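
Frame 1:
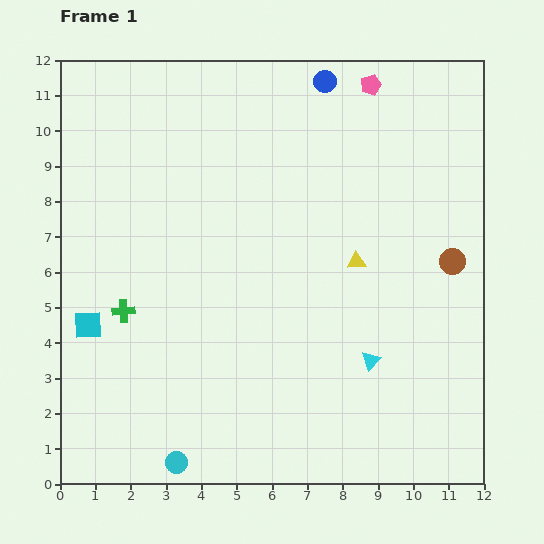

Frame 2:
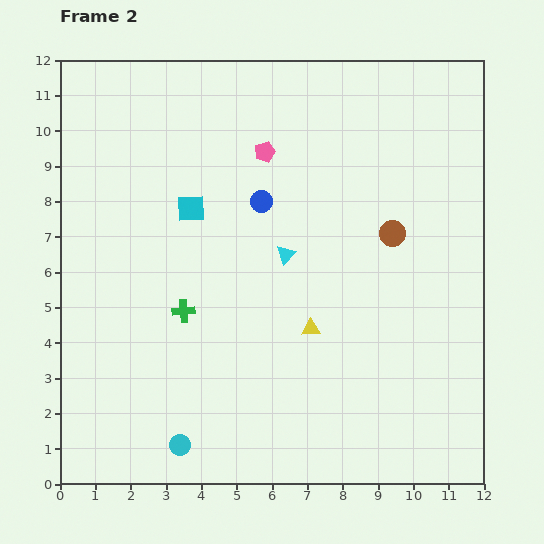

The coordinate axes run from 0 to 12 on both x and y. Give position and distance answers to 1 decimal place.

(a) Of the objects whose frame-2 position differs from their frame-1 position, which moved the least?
the cyan circle

(moved 0.5)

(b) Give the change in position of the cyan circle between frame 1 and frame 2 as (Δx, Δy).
(0.1, 0.5)

The cyan circle was at (3.3, 0.6) in frame 1 and (3.4, 1.1) in frame 2.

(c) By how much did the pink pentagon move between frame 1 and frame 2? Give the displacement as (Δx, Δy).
(-3.0, -1.9)

The pink pentagon was at (8.8, 11.3) in frame 1 and (5.8, 9.4) in frame 2.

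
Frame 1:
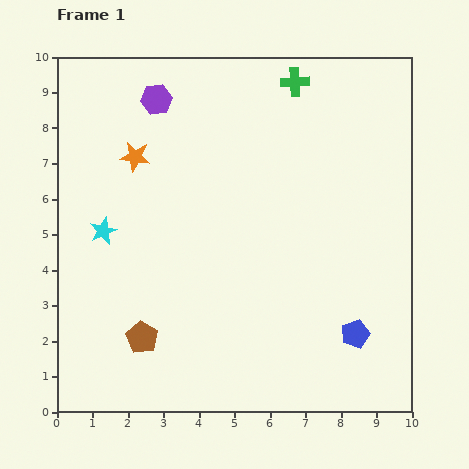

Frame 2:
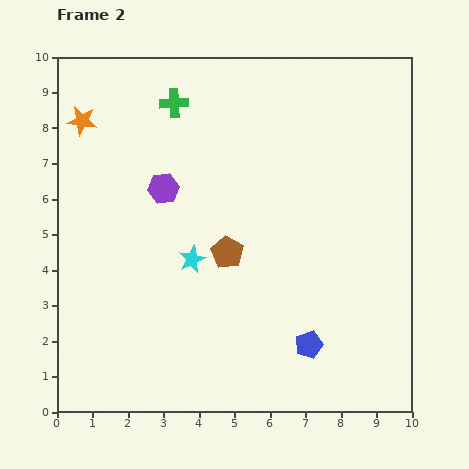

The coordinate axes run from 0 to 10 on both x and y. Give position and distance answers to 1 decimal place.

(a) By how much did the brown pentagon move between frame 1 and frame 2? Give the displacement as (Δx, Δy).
(2.4, 2.4)

The brown pentagon was at (2.4, 2.1) in frame 1 and (4.8, 4.5) in frame 2.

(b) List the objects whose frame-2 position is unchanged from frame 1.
none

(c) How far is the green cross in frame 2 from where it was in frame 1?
3.5

The green cross moved from (6.7, 9.3) to (3.3, 8.7), a distance of √(3.4² + 0.6²) ≈ 3.5.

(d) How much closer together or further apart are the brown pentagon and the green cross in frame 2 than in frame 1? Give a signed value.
-3.9

Distance in frame 1: 8.4. Distance in frame 2: 4.5.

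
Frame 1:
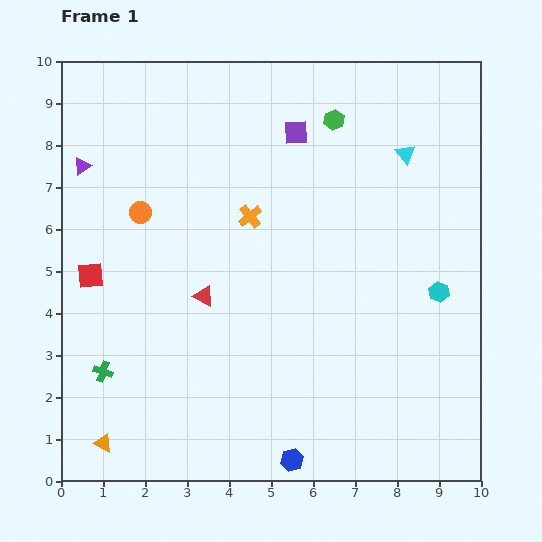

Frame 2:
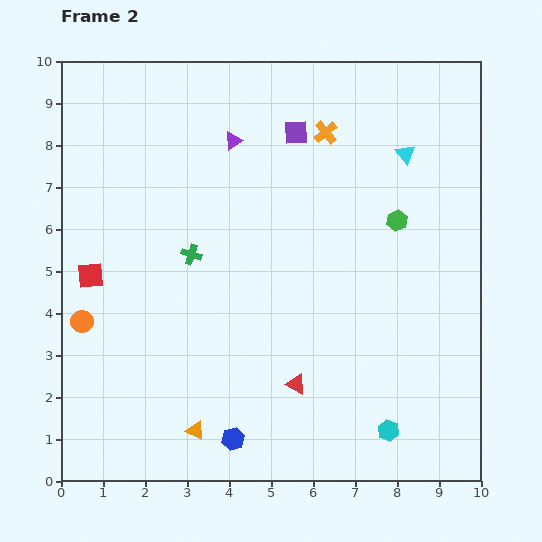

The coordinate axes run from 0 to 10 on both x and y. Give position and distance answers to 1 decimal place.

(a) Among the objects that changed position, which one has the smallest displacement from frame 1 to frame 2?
the blue hexagon

(moved 1.5)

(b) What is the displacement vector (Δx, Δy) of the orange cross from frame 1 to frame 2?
(1.8, 2.0)

The orange cross was at (4.5, 6.3) in frame 1 and (6.3, 8.3) in frame 2.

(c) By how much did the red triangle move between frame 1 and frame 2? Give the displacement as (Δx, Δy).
(2.2, -2.1)

The red triangle was at (3.4, 4.4) in frame 1 and (5.6, 2.3) in frame 2.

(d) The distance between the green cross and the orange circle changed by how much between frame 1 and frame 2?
-0.8

Distance in frame 1: 3.9. Distance in frame 2: 3.1.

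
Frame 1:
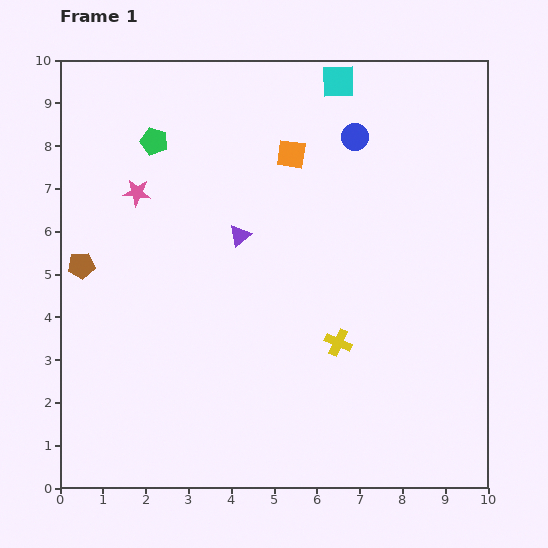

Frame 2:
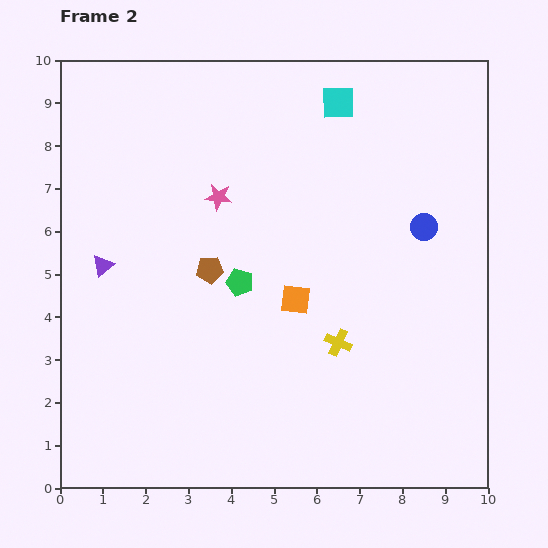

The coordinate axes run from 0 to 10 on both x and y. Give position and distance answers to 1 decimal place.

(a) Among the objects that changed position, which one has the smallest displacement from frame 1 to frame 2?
the cyan square

(moved 0.5)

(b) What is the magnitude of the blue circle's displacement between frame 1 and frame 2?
2.6

The blue circle moved from (6.9, 8.2) to (8.5, 6.1), a distance of √(1.6² + 2.1²) ≈ 2.6.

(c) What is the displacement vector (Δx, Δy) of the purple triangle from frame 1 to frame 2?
(-3.2, -0.7)

The purple triangle was at (4.2, 5.9) in frame 1 and (1.0, 5.2) in frame 2.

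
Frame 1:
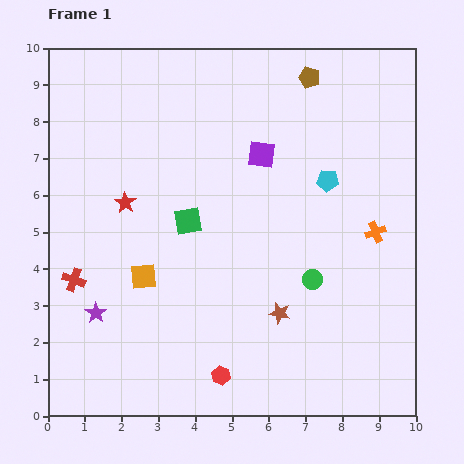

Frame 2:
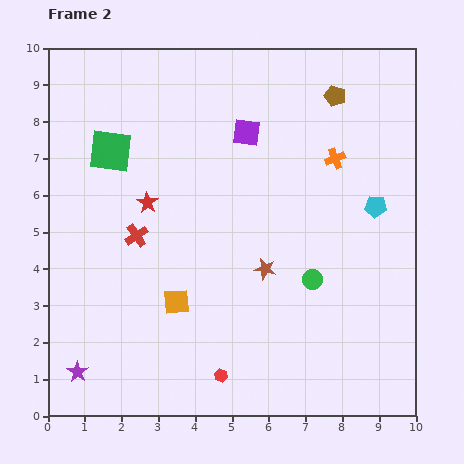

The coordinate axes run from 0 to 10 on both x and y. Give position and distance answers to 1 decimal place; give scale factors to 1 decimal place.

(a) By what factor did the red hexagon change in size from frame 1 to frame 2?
0.7×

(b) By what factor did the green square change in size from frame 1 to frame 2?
1.6×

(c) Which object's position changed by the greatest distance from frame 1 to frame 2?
the green square

(moved 2.8; next 2.3)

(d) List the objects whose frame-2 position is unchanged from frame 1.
the green circle, the red hexagon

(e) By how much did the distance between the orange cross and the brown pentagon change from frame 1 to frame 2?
-2.9

Distance in frame 1: 4.6. Distance in frame 2: 1.7.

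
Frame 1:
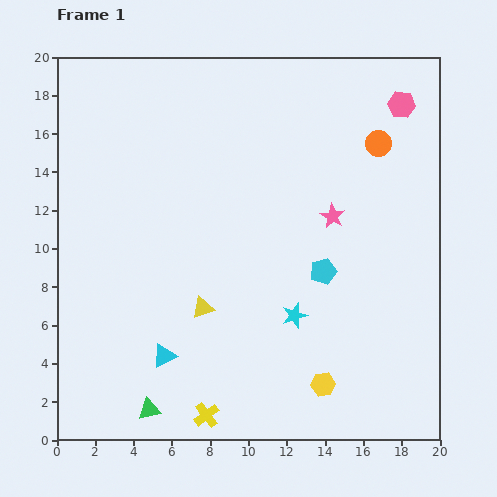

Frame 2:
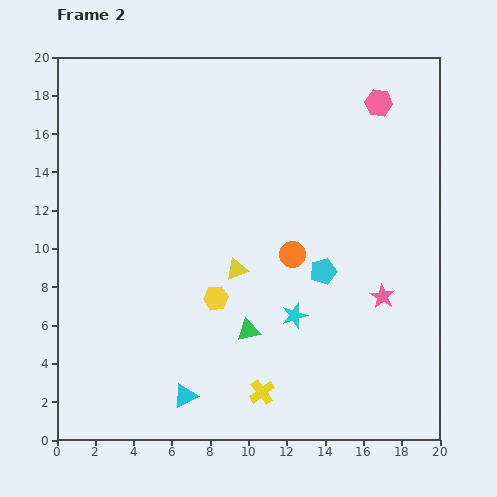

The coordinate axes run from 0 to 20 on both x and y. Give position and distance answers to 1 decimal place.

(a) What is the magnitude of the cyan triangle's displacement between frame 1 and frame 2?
2.4

The cyan triangle moved from (5.6, 4.4) to (6.7, 2.3), a distance of √(1.1² + 2.1²) ≈ 2.4.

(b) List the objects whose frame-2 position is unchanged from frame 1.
the cyan pentagon, the cyan star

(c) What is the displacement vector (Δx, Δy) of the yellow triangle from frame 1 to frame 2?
(1.8, 2.0)

The yellow triangle was at (7.6, 6.9) in frame 1 and (9.4, 8.9) in frame 2.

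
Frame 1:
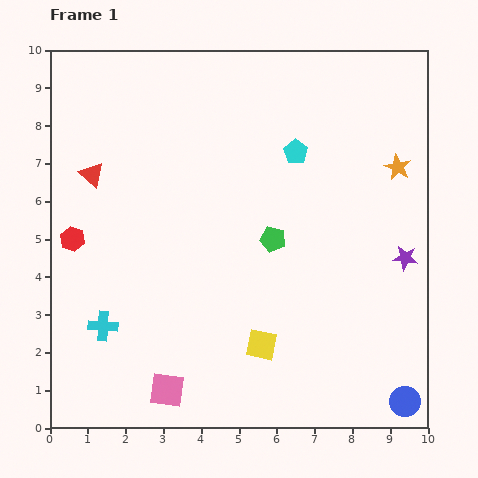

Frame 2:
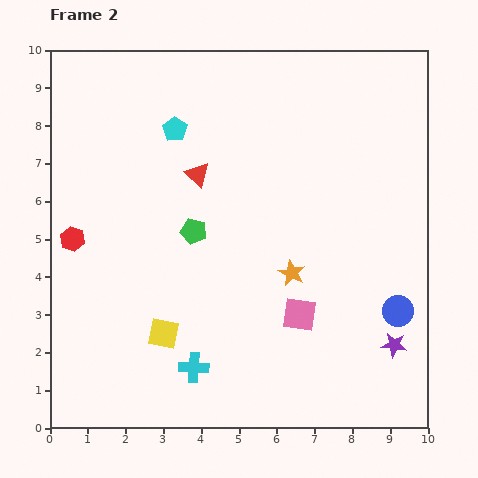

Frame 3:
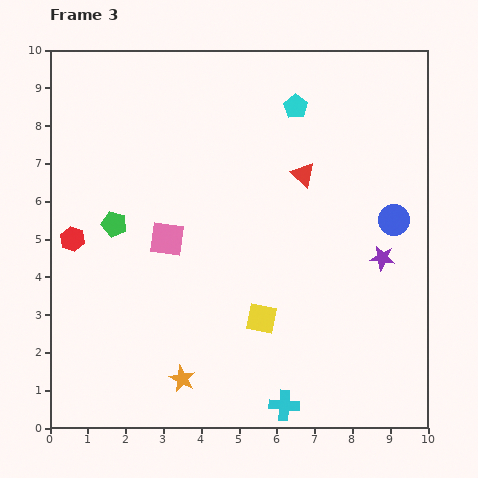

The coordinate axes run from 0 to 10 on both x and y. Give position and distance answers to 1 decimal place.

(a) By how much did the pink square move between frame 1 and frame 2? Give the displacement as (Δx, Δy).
(3.5, 2.0)

The pink square was at (3.1, 1.0) in frame 1 and (6.6, 3.0) in frame 2.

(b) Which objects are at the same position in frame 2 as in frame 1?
the red hexagon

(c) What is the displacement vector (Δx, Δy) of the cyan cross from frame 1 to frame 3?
(4.8, -2.1)

The cyan cross was at (1.4, 2.7) in frame 1 and (6.2, 0.6) in frame 3.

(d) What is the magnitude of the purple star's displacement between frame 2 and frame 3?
2.3

The purple star moved from (9.1, 2.2) to (8.8, 4.5), a distance of √(0.3² + 2.3²) ≈ 2.3.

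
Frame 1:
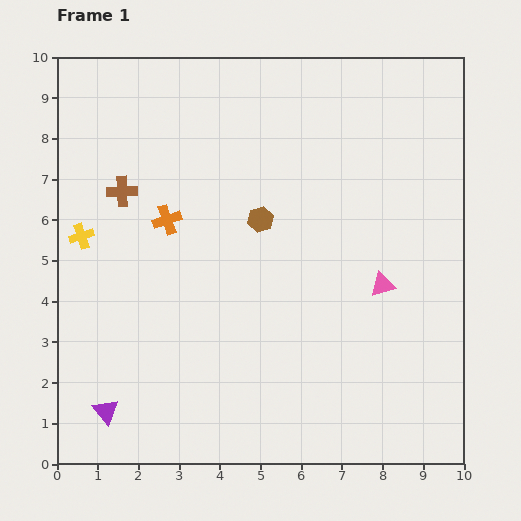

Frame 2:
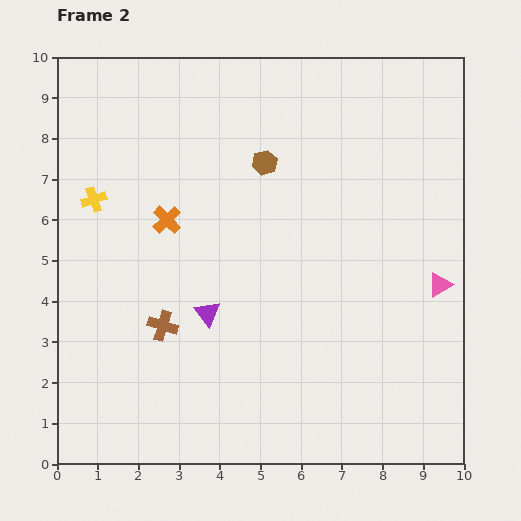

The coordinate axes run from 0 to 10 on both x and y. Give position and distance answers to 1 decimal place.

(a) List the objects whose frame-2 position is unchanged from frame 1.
the orange cross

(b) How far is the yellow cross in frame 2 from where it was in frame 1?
0.9

The yellow cross moved from (0.6, 5.6) to (0.9, 6.5), a distance of √(0.3² + 0.9²) ≈ 0.9.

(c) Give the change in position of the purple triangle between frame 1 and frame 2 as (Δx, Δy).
(2.5, 2.4)

The purple triangle was at (1.2, 1.3) in frame 1 and (3.7, 3.7) in frame 2.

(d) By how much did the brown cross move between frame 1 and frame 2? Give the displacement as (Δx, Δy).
(1.0, -3.3)

The brown cross was at (1.6, 6.7) in frame 1 and (2.6, 3.4) in frame 2.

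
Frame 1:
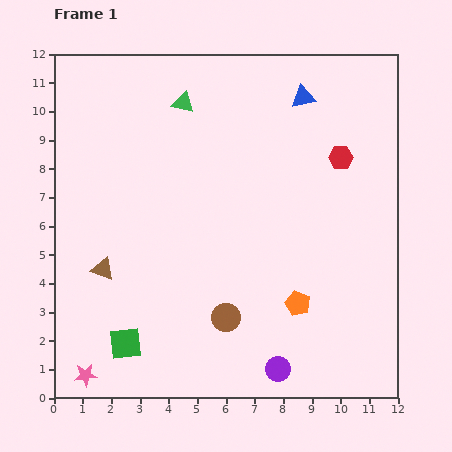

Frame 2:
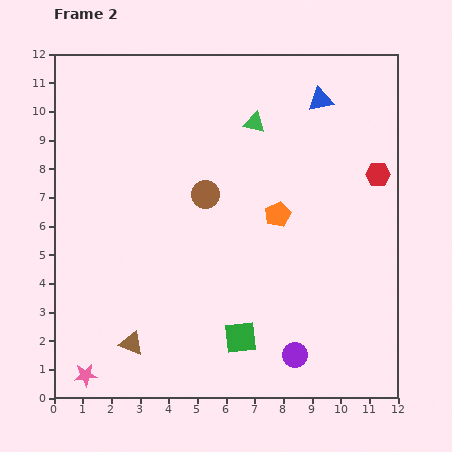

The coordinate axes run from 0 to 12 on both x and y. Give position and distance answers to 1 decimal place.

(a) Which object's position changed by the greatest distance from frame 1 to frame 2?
the brown circle

(moved 4.4; next 4.0)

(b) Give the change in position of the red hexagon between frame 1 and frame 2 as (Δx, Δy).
(1.3, -0.6)

The red hexagon was at (10.0, 8.4) in frame 1 and (11.3, 7.8) in frame 2.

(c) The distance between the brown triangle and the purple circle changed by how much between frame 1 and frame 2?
-1.3

Distance in frame 1: 7.0. Distance in frame 2: 5.7.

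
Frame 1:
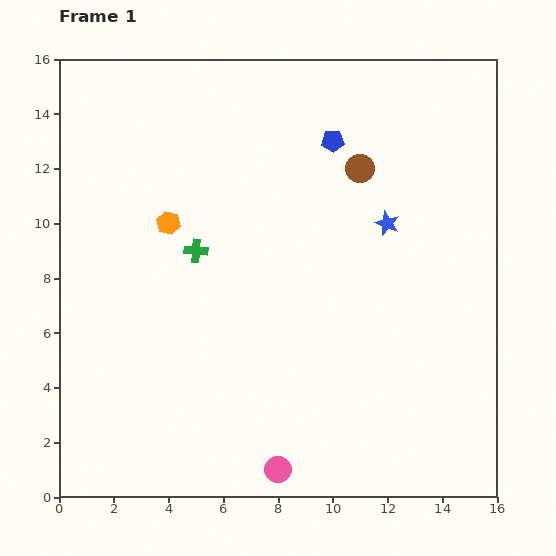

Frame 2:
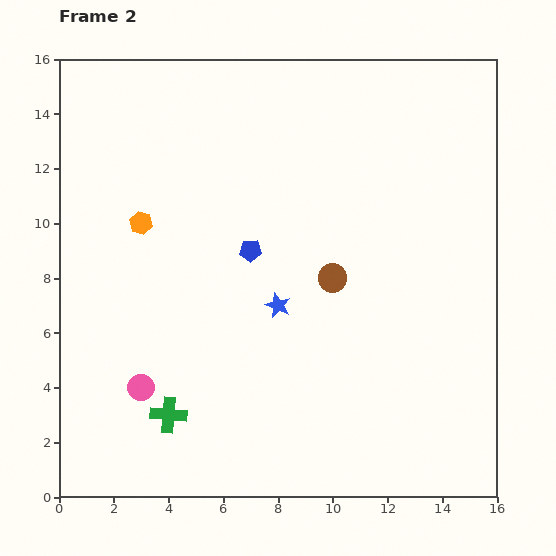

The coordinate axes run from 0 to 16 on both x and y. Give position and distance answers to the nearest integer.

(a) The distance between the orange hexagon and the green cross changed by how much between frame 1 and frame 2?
+6

Distance in frame 1: 1. Distance in frame 2: 7.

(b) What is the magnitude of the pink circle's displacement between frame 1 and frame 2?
6

The pink circle moved from (8, 1) to (3, 4), a distance of √(5² + 3²) ≈ 6.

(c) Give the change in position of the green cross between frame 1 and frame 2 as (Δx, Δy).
(-1, -6)

The green cross was at (5, 9) in frame 1 and (4, 3) in frame 2.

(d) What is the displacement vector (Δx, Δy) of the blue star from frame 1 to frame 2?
(-4, -3)

The blue star was at (12, 10) in frame 1 and (8, 7) in frame 2.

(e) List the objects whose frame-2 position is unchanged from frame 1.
none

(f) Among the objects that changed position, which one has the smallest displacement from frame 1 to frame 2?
the orange hexagon

(moved 1)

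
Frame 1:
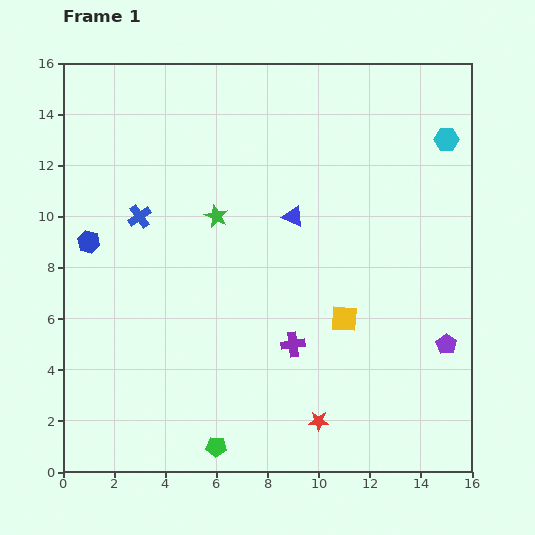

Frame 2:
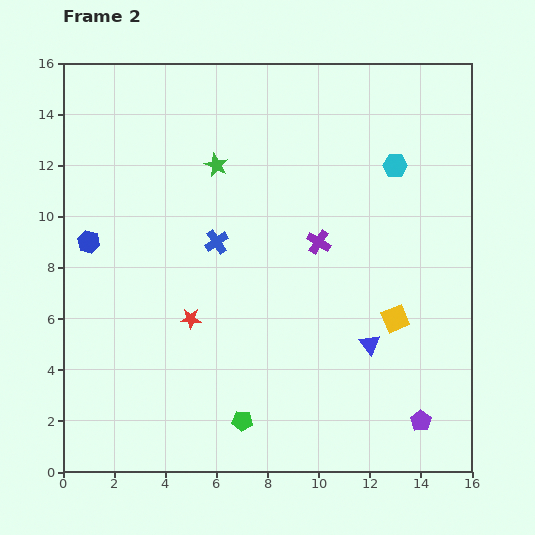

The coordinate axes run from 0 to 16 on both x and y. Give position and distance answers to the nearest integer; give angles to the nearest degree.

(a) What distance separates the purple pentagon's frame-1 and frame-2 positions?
3

The purple pentagon moved from (15, 5) to (14, 2), a distance of √(1² + 3²) ≈ 3.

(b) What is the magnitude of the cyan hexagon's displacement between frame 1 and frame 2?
2

The cyan hexagon moved from (15, 13) to (13, 12), a distance of √(2² + 1²) ≈ 2.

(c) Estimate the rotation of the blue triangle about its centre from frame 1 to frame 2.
28° clockwise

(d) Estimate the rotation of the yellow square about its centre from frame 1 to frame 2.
26° counter-clockwise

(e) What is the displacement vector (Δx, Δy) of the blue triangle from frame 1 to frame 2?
(3, -5)

The blue triangle was at (9, 10) in frame 1 and (12, 5) in frame 2.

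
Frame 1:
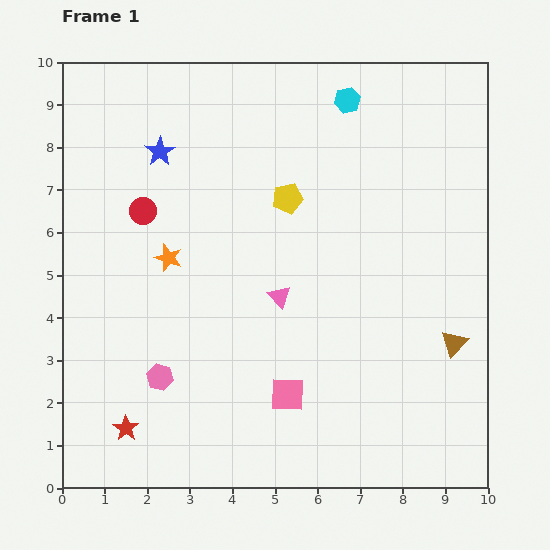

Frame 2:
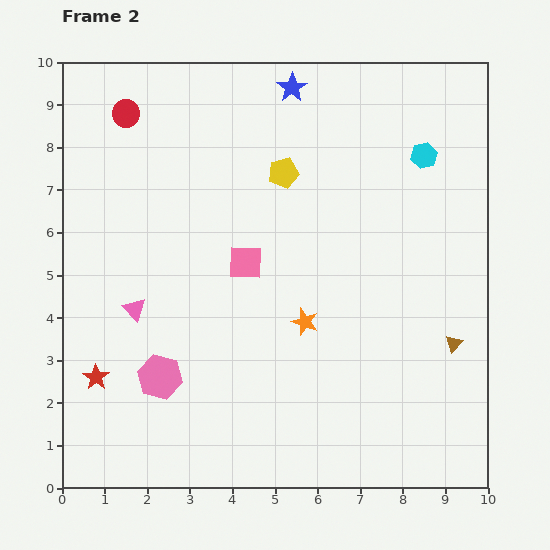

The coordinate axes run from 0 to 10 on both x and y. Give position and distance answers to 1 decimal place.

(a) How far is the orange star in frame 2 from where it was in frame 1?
3.5

The orange star moved from (2.5, 5.4) to (5.7, 3.9), a distance of √(3.2² + 1.5²) ≈ 3.5.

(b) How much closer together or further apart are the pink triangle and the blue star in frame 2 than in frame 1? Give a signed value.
+2.0

Distance in frame 1: 4.4. Distance in frame 2: 6.4.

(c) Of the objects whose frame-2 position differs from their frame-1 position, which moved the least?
the yellow pentagon

(moved 0.6)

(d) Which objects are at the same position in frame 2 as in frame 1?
the brown triangle, the pink hexagon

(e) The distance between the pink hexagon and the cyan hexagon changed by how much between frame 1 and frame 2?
+0.3

Distance in frame 1: 7.8. Distance in frame 2: 8.1.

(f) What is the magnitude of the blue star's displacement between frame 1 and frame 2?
3.4

The blue star moved from (2.3, 7.9) to (5.4, 9.4), a distance of √(3.1² + 1.5²) ≈ 3.4.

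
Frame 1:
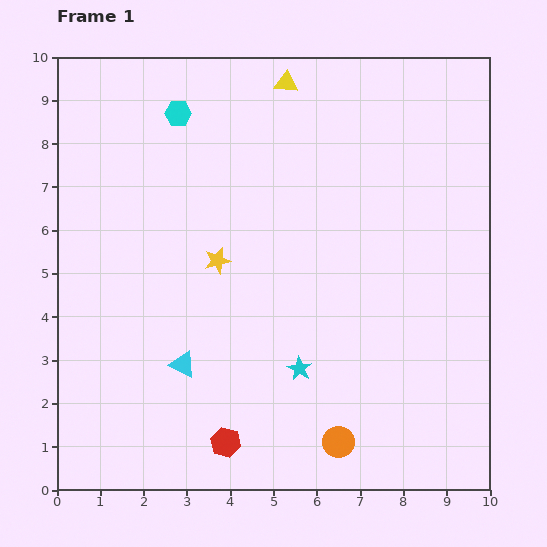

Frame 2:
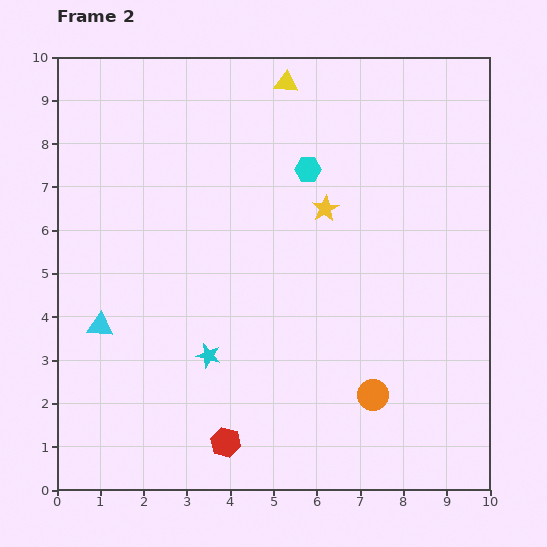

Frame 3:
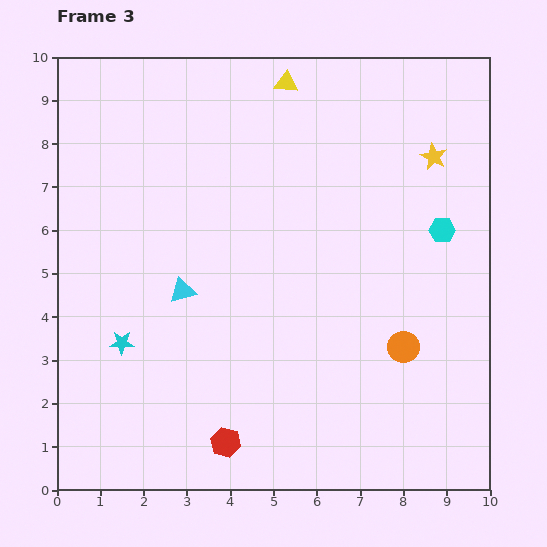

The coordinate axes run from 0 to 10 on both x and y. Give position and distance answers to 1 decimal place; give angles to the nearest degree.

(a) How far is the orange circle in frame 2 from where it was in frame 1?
1.4

The orange circle moved from (6.5, 1.1) to (7.3, 2.2), a distance of √(0.8² + 1.1²) ≈ 1.4.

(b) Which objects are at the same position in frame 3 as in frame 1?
the yellow triangle, the red hexagon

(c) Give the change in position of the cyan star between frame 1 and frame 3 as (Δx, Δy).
(-4.1, 0.6)

The cyan star was at (5.6, 2.8) in frame 1 and (1.5, 3.4) in frame 3.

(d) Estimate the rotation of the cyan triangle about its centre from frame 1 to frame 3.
42° counter-clockwise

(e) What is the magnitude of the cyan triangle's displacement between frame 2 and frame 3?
2.1

The cyan triangle moved from (1.0, 3.8) to (2.9, 4.6), a distance of √(1.9² + 0.8²) ≈ 2.1.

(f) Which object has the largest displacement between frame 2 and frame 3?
the cyan hexagon

(moved 3.4; next 2.8)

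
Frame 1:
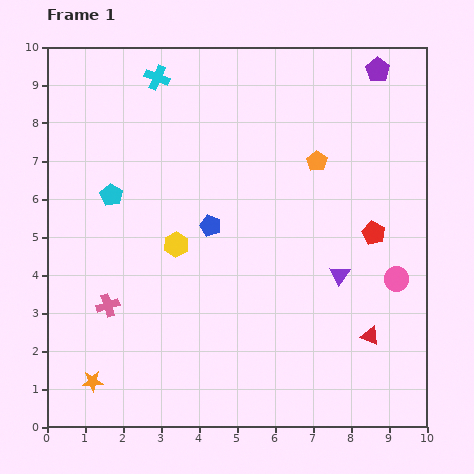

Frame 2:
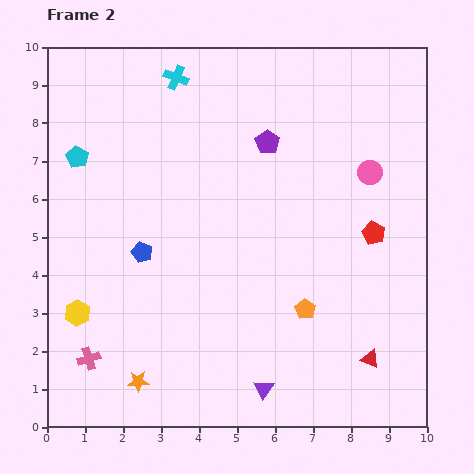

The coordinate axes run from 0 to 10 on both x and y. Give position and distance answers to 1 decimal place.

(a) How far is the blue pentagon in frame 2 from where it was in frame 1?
1.9

The blue pentagon moved from (4.3, 5.3) to (2.5, 4.6), a distance of √(1.8² + 0.7²) ≈ 1.9.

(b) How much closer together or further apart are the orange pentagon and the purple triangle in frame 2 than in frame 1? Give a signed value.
-0.7

Distance in frame 1: 3.1. Distance in frame 2: 2.4.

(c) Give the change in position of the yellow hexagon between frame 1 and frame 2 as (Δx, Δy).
(-2.6, -1.8)

The yellow hexagon was at (3.4, 4.8) in frame 1 and (0.8, 3.0) in frame 2.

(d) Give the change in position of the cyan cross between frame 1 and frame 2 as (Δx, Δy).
(0.5, 0.0)

The cyan cross was at (2.9, 9.2) in frame 1 and (3.4, 9.2) in frame 2.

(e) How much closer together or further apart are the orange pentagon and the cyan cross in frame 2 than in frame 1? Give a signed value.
+2.3

Distance in frame 1: 4.7. Distance in frame 2: 7.0.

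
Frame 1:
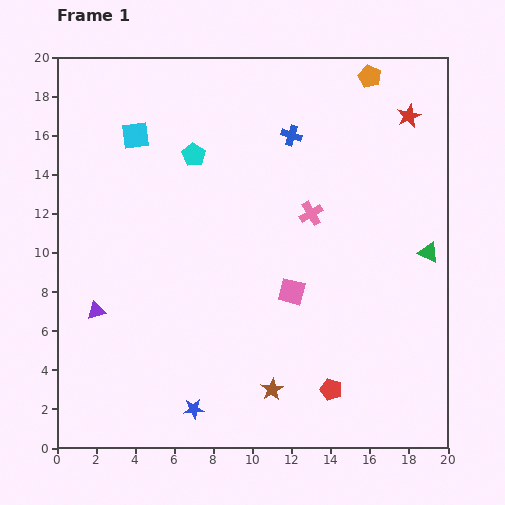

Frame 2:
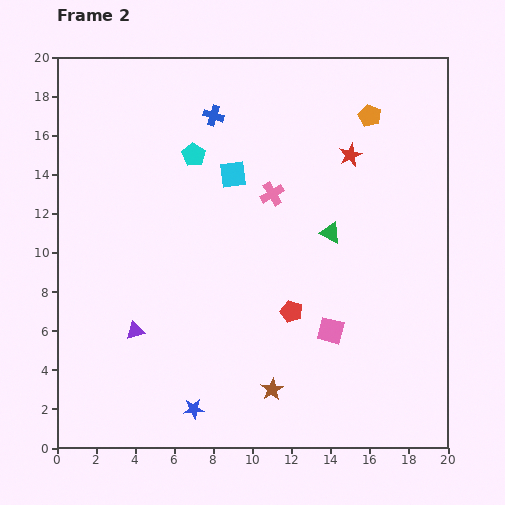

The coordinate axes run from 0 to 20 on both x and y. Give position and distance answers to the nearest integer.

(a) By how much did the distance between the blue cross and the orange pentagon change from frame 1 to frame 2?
+3

Distance in frame 1: 5. Distance in frame 2: 8.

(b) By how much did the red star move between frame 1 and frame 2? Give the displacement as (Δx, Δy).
(-3, -2)

The red star was at (18, 17) in frame 1 and (15, 15) in frame 2.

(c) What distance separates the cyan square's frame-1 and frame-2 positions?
5

The cyan square moved from (4, 16) to (9, 14), a distance of √(5² + 2²) ≈ 5.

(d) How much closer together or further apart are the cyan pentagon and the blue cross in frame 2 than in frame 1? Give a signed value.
-3

Distance in frame 1: 5. Distance in frame 2: 2.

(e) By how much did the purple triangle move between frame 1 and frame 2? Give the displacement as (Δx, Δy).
(2, -1)

The purple triangle was at (2, 7) in frame 1 and (4, 6) in frame 2.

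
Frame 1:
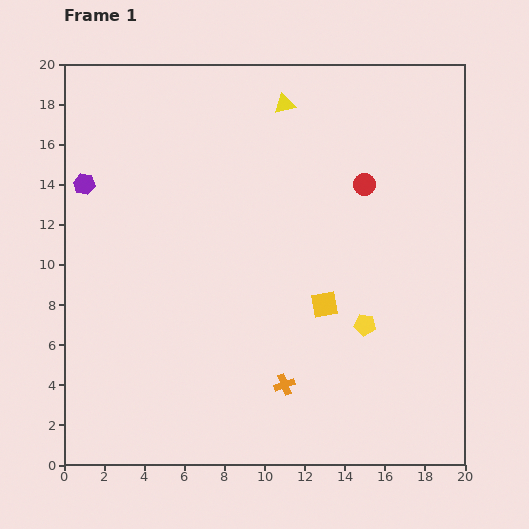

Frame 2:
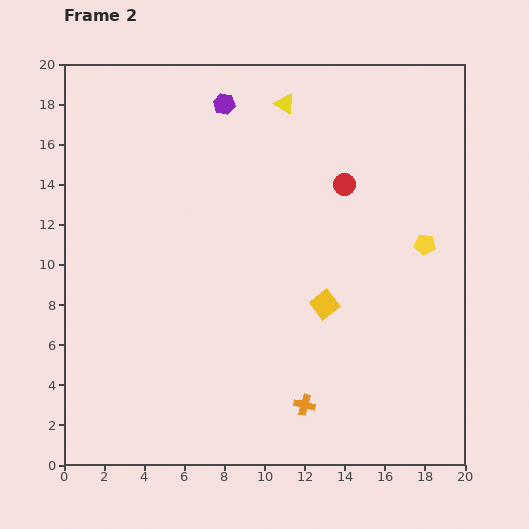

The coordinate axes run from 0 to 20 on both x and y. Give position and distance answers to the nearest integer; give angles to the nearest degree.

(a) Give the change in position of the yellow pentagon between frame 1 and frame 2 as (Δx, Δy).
(3, 4)

The yellow pentagon was at (15, 7) in frame 1 and (18, 11) in frame 2.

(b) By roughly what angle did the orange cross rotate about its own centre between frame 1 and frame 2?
34° clockwise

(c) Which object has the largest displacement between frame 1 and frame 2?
the purple hexagon

(moved 8; next 5)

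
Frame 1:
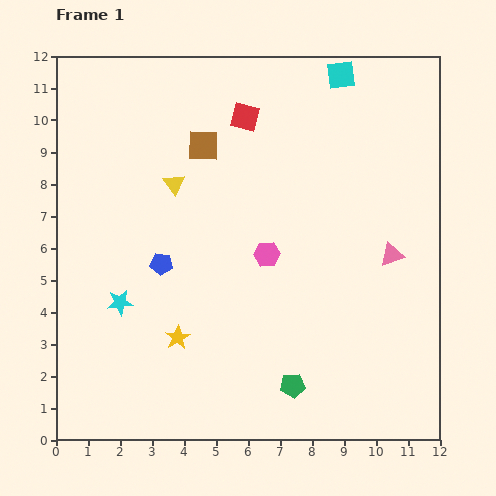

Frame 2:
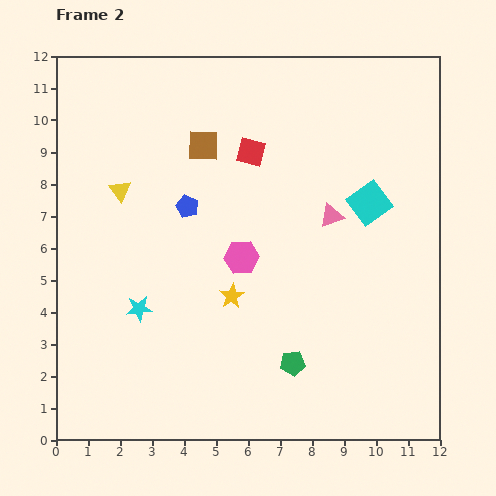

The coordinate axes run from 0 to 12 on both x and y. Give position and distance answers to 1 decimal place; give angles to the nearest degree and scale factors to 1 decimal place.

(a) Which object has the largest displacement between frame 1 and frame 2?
the cyan square

(moved 4.1; next 2.2)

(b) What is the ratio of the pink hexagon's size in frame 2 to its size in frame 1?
1.4×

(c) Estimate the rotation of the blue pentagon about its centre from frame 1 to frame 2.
18° clockwise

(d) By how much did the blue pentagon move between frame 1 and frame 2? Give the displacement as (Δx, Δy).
(0.8, 1.8)

The blue pentagon was at (3.3, 5.5) in frame 1 and (4.1, 7.3) in frame 2.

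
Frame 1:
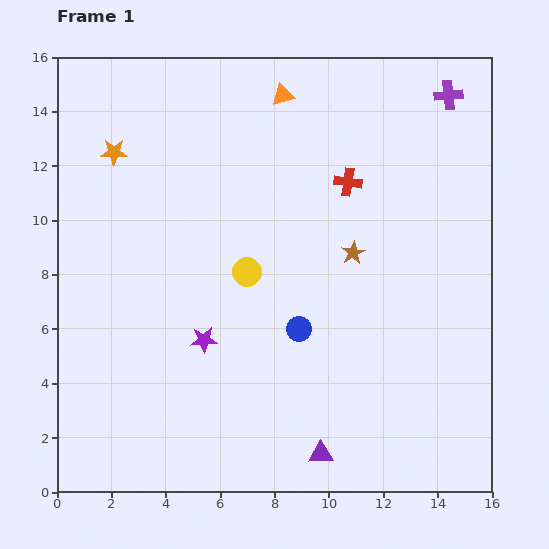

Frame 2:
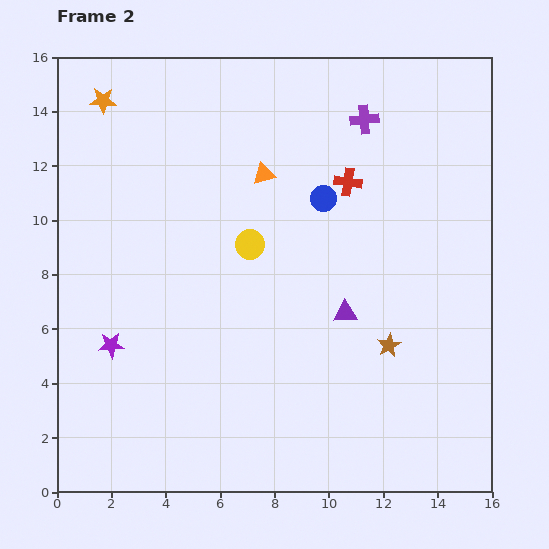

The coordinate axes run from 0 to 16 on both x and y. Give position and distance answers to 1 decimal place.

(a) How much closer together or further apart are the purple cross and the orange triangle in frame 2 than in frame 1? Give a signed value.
-1.9

Distance in frame 1: 6.1. Distance in frame 2: 4.2.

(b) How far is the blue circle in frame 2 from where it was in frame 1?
4.9

The blue circle moved from (8.9, 6.0) to (9.8, 10.8), a distance of √(0.9² + 4.8²) ≈ 4.9.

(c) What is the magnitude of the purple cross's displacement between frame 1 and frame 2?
3.2

The purple cross moved from (14.4, 14.6) to (11.3, 13.7), a distance of √(3.1² + 0.9²) ≈ 3.2.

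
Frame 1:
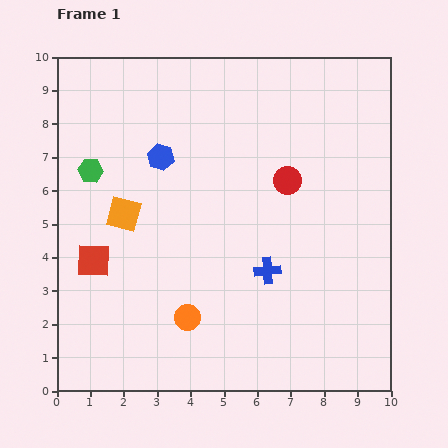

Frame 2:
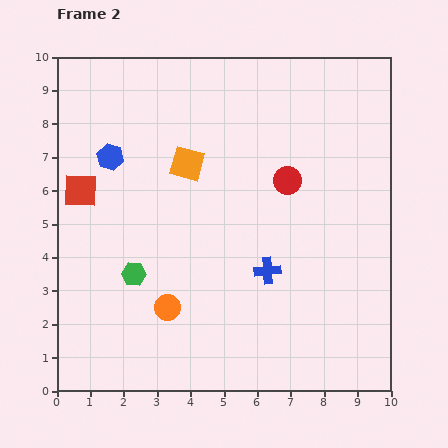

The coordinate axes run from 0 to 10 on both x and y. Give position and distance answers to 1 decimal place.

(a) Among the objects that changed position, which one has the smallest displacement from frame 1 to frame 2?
the orange circle

(moved 0.7)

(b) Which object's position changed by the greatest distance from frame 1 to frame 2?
the green hexagon

(moved 3.4; next 2.4)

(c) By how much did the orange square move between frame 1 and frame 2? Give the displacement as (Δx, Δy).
(1.9, 1.5)

The orange square was at (2.0, 5.3) in frame 1 and (3.9, 6.8) in frame 2.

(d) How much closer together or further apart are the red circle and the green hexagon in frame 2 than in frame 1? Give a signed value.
-0.5

Distance in frame 1: 5.9. Distance in frame 2: 5.4.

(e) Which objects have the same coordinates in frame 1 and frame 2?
the blue cross, the red circle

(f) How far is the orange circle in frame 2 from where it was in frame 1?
0.7

The orange circle moved from (3.9, 2.2) to (3.3, 2.5), a distance of √(0.6² + 0.3²) ≈ 0.7.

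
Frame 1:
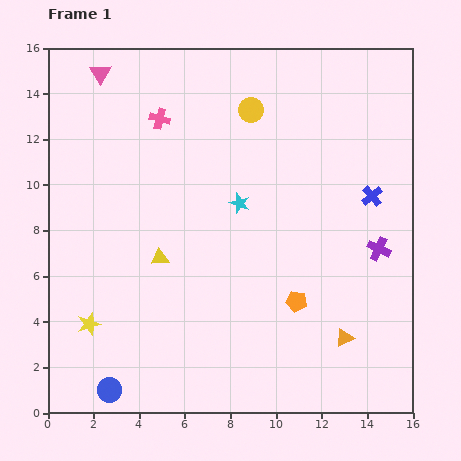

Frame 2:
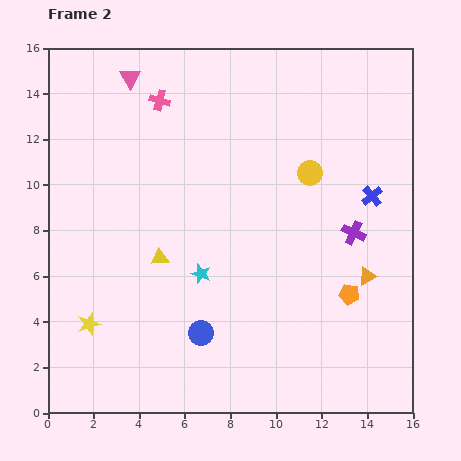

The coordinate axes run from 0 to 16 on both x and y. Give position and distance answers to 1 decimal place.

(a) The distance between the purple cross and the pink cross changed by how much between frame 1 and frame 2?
-0.9

Distance in frame 1: 11.2. Distance in frame 2: 10.3.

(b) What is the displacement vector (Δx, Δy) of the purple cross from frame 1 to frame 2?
(-1.1, 0.7)

The purple cross was at (14.5, 7.2) in frame 1 and (13.4, 7.9) in frame 2.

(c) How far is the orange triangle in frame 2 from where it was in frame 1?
2.9

The orange triangle moved from (13.0, 3.3) to (14.0, 6.0), a distance of √(1.0² + 2.7²) ≈ 2.9.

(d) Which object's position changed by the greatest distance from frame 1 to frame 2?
the blue circle

(moved 4.7; next 3.8)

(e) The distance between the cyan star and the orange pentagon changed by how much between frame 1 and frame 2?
+1.6

Distance in frame 1: 5.0. Distance in frame 2: 6.6.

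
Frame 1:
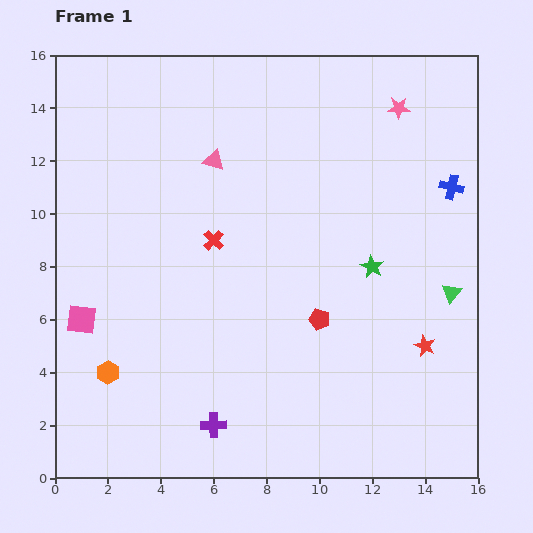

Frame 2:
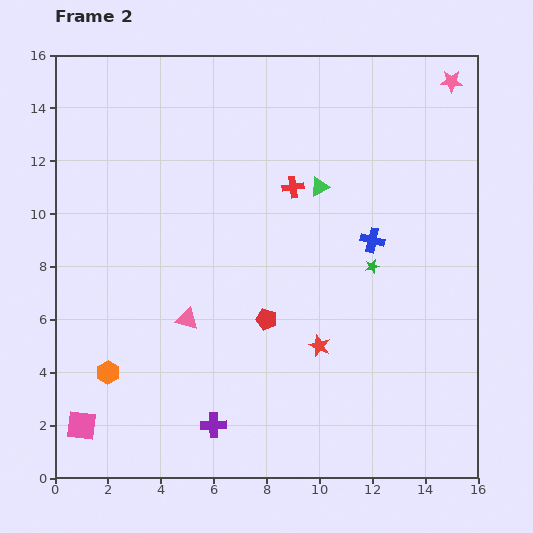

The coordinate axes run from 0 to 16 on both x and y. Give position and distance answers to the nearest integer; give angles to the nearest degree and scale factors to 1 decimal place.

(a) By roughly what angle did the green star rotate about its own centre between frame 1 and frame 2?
28° clockwise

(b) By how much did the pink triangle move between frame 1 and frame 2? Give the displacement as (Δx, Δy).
(-1, -6)

The pink triangle was at (6, 12) in frame 1 and (5, 6) in frame 2.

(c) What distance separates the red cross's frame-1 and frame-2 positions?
4

The red cross moved from (6, 9) to (9, 11), a distance of √(3² + 2²) ≈ 4.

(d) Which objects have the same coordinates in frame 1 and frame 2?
the green star, the orange hexagon, the purple cross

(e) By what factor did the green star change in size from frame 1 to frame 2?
0.6×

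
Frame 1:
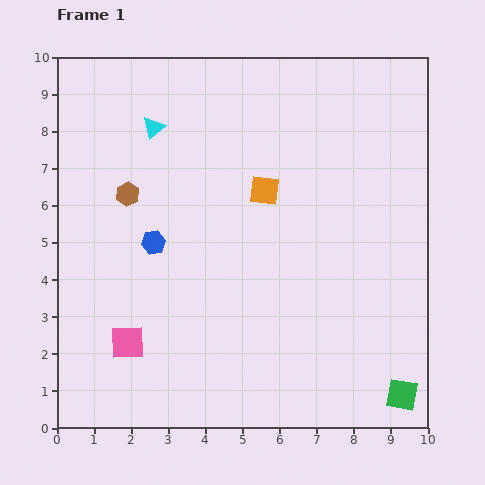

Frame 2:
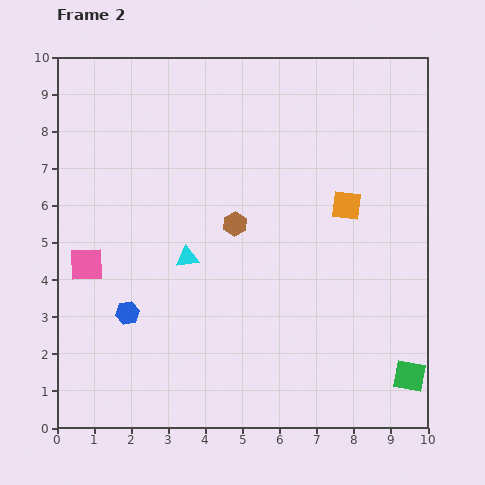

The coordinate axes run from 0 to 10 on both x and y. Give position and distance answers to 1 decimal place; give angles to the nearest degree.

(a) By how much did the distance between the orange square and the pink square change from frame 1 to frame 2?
+1.7

Distance in frame 1: 5.5. Distance in frame 2: 7.2.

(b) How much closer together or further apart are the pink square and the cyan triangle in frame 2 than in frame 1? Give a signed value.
-3.1

Distance in frame 1: 5.8. Distance in frame 2: 2.7.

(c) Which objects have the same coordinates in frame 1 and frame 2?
none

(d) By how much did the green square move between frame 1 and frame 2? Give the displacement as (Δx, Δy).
(0.2, 0.5)

The green square was at (9.3, 0.9) in frame 1 and (9.5, 1.4) in frame 2.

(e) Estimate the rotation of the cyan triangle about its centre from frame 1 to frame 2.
33° clockwise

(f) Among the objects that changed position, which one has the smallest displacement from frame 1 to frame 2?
the green square

(moved 0.5)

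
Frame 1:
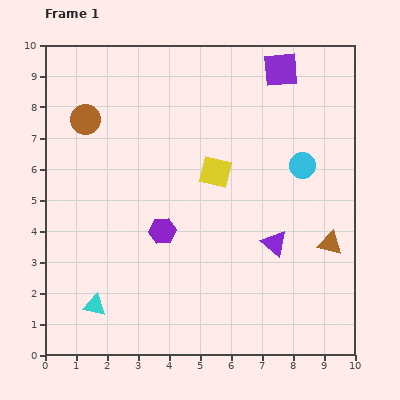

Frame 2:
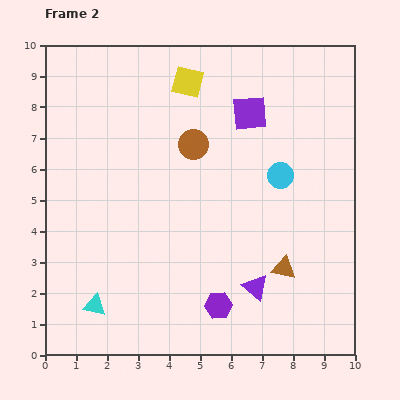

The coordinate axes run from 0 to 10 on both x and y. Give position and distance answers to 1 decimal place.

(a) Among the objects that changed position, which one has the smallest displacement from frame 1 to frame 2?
the cyan circle

(moved 0.8)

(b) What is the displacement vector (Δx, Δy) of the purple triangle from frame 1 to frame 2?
(-0.6, -1.4)

The purple triangle was at (7.4, 3.6) in frame 1 and (6.8, 2.2) in frame 2.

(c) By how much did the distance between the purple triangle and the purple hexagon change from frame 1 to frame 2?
-2.3

Distance in frame 1: 3.6. Distance in frame 2: 1.3.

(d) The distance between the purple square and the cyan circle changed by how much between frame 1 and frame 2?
-1.0

Distance in frame 1: 3.2. Distance in frame 2: 2.2.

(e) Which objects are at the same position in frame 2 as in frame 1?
the cyan triangle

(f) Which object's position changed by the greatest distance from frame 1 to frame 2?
the brown circle

(moved 3.6; next 3.0)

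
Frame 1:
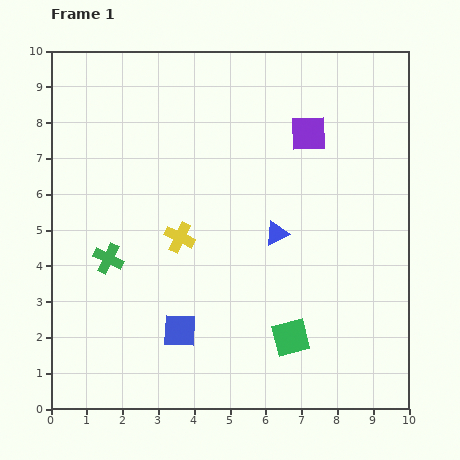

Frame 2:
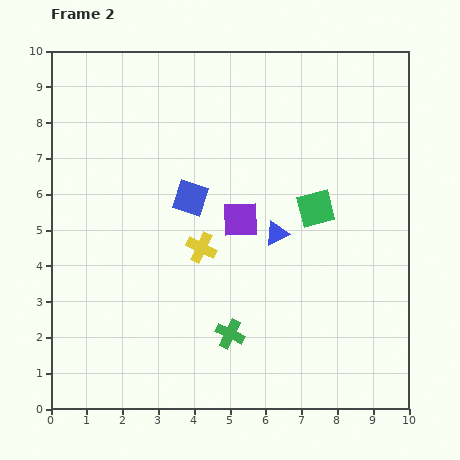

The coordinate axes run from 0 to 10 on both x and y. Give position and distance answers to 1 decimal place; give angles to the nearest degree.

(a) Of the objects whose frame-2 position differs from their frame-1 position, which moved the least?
the yellow cross

(moved 0.7)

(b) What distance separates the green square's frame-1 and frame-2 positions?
3.7

The green square moved from (6.7, 2.0) to (7.4, 5.6), a distance of √(0.7² + 3.6²) ≈ 3.7.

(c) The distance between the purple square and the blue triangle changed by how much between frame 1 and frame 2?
-1.8

Distance in frame 1: 2.9. Distance in frame 2: 1.1.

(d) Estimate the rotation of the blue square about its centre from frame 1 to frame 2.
16° clockwise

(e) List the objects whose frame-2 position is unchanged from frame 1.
the blue triangle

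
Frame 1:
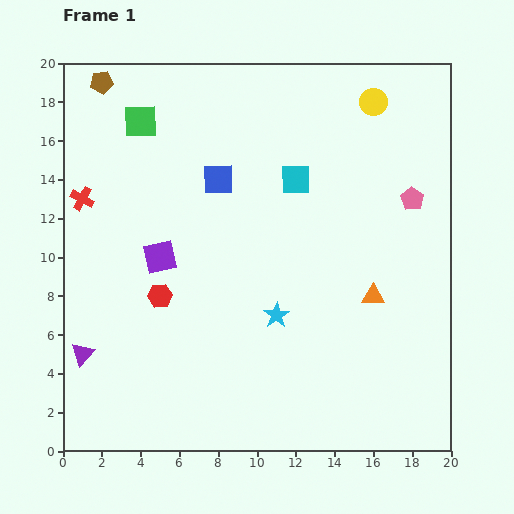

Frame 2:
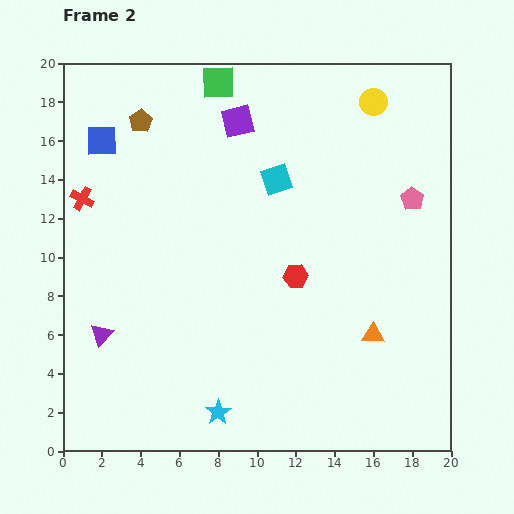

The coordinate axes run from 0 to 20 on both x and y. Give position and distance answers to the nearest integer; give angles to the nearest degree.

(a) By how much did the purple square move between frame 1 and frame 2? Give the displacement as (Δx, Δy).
(4, 7)

The purple square was at (5, 10) in frame 1 and (9, 17) in frame 2.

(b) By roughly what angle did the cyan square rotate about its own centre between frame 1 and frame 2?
19° counter-clockwise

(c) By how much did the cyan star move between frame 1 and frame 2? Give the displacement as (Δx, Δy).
(-3, -5)

The cyan star was at (11, 7) in frame 1 and (8, 2) in frame 2.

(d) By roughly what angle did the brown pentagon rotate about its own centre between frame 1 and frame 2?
25° counter-clockwise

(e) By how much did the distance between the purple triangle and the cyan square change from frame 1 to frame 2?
-2

Distance in frame 1: 14. Distance in frame 2: 12.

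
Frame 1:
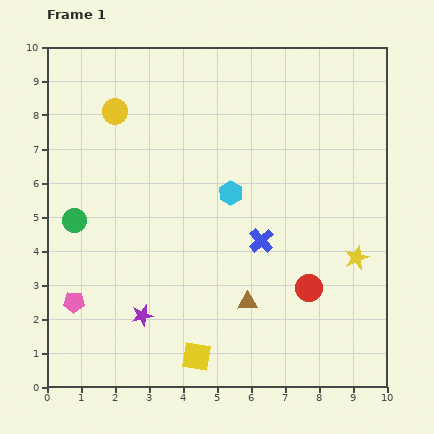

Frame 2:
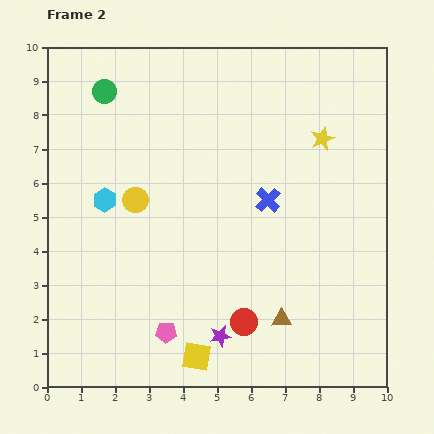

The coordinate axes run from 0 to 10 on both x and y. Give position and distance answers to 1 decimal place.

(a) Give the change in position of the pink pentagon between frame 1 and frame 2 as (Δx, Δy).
(2.7, -0.9)

The pink pentagon was at (0.8, 2.5) in frame 1 and (3.5, 1.6) in frame 2.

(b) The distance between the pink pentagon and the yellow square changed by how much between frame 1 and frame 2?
-2.8

Distance in frame 1: 3.9. Distance in frame 2: 1.1.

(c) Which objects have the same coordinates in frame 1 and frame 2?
the yellow square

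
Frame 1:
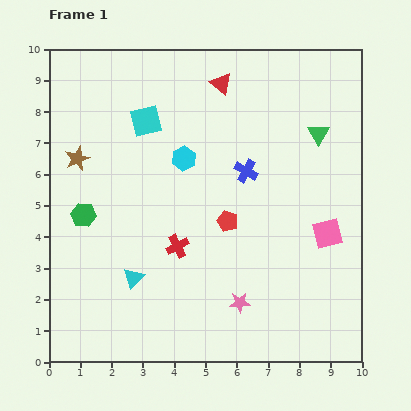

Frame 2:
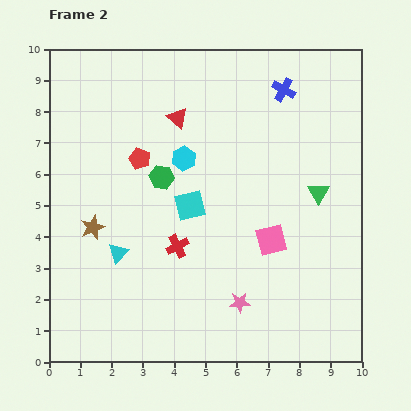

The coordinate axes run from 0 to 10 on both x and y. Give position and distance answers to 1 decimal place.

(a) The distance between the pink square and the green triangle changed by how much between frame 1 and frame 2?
-1.1

Distance in frame 1: 3.2. Distance in frame 2: 2.1.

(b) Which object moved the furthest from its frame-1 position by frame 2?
the red pentagon

(moved 3.4; next 3.0)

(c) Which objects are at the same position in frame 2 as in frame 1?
the red cross, the pink star, the cyan hexagon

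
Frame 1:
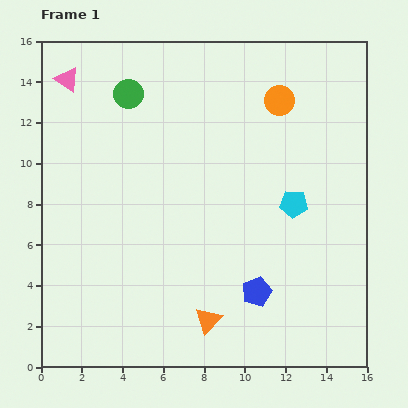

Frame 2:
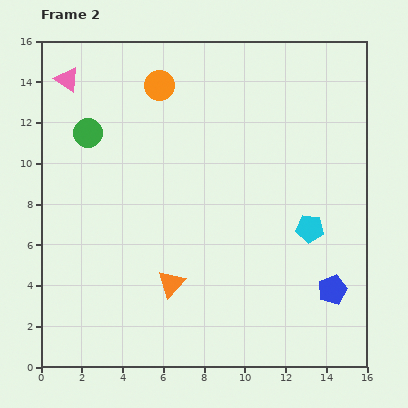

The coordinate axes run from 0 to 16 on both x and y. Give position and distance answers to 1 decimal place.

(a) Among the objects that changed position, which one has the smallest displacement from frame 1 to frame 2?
the cyan pentagon

(moved 1.4)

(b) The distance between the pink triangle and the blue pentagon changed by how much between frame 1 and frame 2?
+2.6

Distance in frame 1: 14.0. Distance in frame 2: 16.6.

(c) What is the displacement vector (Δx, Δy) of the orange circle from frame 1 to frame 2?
(-5.9, 0.7)

The orange circle was at (11.7, 13.1) in frame 1 and (5.8, 13.8) in frame 2.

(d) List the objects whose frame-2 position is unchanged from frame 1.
the pink triangle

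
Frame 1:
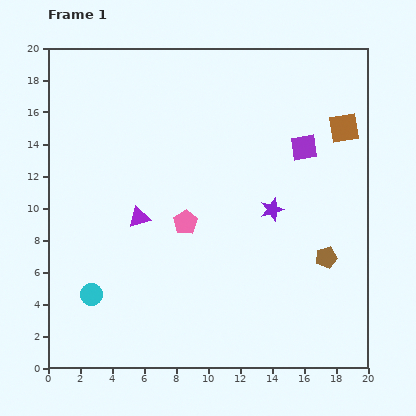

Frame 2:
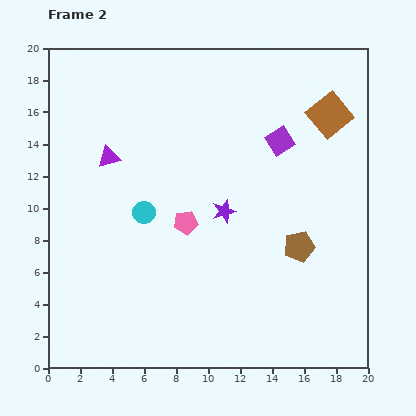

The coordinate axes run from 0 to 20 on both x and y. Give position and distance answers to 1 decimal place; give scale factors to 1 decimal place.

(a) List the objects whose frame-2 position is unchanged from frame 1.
the pink pentagon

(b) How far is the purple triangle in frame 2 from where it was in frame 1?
4.2

The purple triangle moved from (5.7, 9.4) to (3.8, 13.2), a distance of √(1.9² + 3.8²) ≈ 4.2.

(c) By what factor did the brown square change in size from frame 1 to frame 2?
1.4×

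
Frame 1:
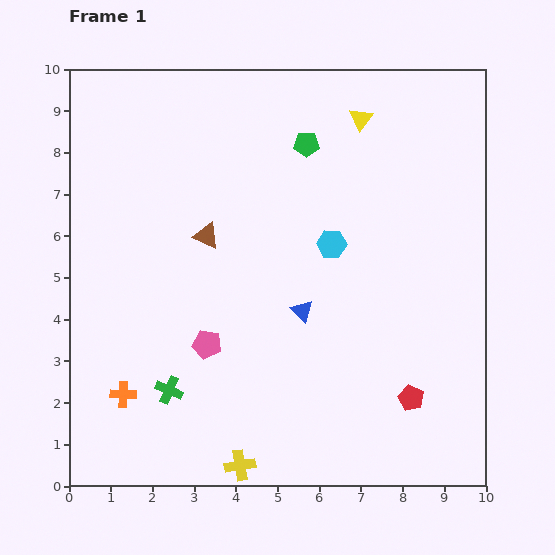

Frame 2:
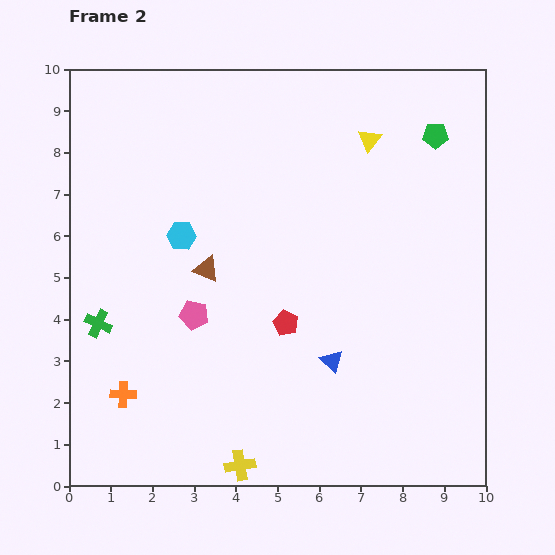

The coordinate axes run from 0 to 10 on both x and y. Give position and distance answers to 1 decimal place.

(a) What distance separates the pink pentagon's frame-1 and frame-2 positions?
0.8

The pink pentagon moved from (3.3, 3.4) to (3.0, 4.1), a distance of √(0.3² + 0.7²) ≈ 0.8.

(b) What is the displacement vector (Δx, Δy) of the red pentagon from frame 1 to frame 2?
(-3.0, 1.8)

The red pentagon was at (8.2, 2.1) in frame 1 and (5.2, 3.9) in frame 2.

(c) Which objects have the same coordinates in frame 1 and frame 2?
the yellow cross, the orange cross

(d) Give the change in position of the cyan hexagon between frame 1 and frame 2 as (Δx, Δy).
(-3.6, 0.2)

The cyan hexagon was at (6.3, 5.8) in frame 1 and (2.7, 6.0) in frame 2.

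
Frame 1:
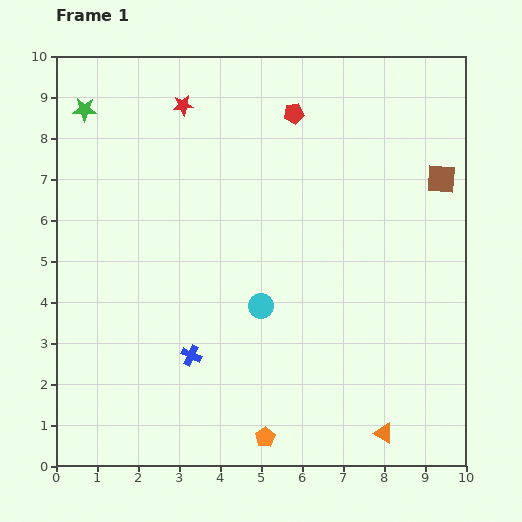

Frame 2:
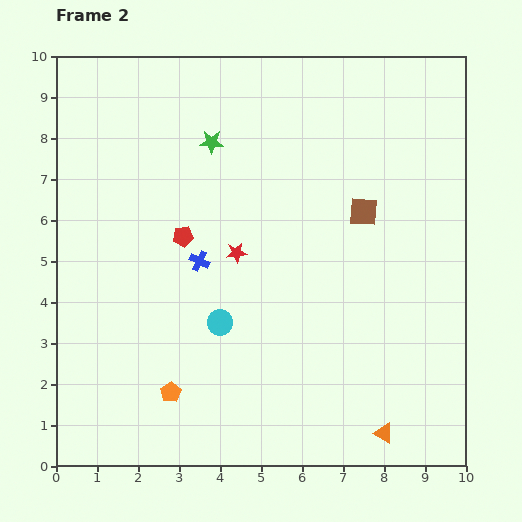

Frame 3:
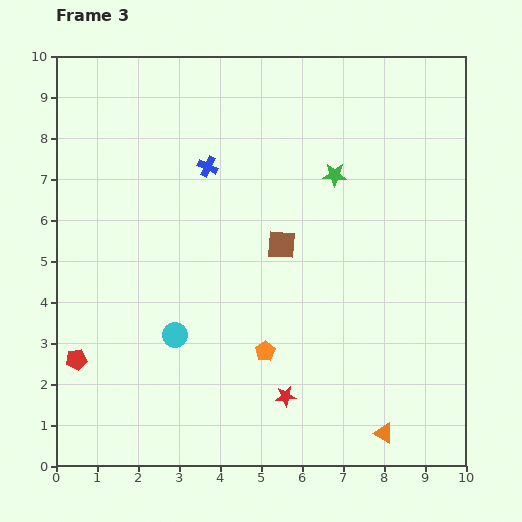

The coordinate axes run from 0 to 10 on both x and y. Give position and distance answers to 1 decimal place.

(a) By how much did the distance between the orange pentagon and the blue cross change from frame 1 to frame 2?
+0.6

Distance in frame 1: 2.7. Distance in frame 2: 3.3.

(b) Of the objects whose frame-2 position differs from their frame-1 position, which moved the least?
the cyan circle

(moved 1.1)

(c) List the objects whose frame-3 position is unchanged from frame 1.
the orange triangle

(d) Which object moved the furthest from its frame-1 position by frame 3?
the red pentagon

(moved 8.0; next 7.5)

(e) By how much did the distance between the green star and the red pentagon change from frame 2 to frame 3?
+5.3

Distance in frame 2: 2.4. Distance in frame 3: 7.7.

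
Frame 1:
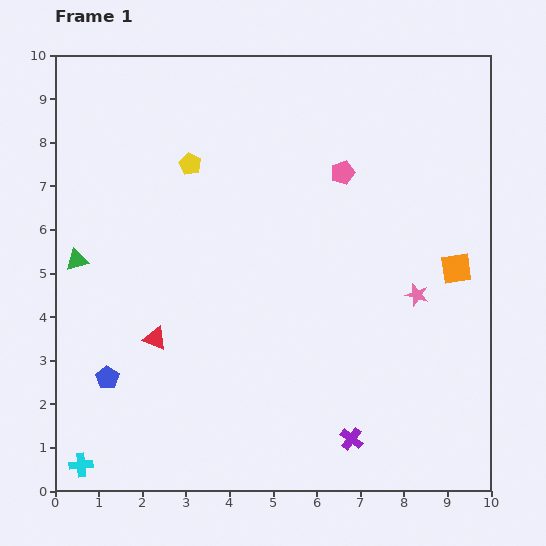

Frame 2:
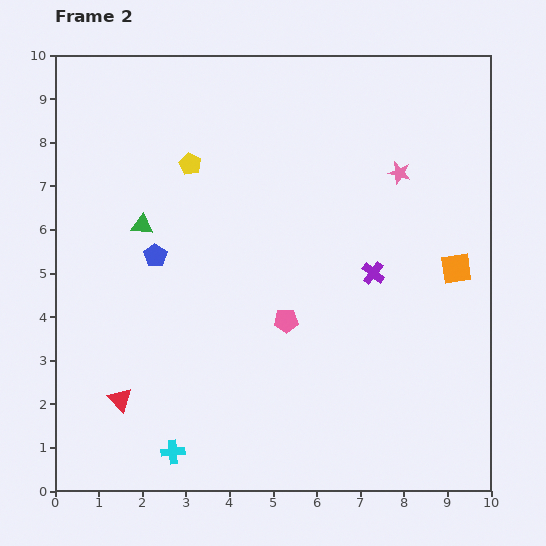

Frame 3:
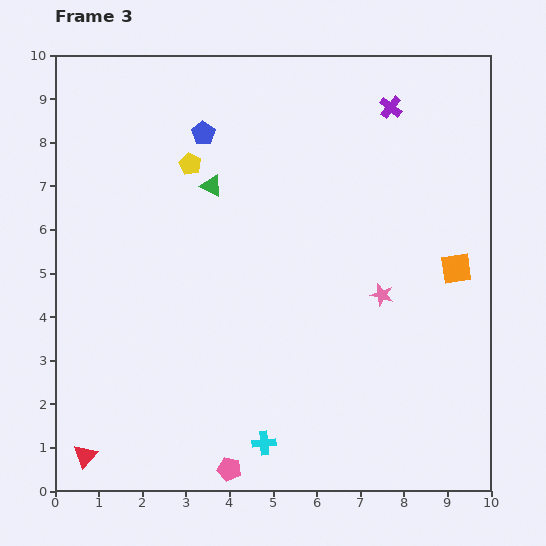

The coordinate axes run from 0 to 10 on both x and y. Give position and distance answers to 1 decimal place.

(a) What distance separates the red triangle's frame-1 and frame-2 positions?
1.6

The red triangle moved from (2.3, 3.5) to (1.5, 2.1), a distance of √(0.8² + 1.4²) ≈ 1.6.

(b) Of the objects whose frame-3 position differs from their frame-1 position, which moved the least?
the pink star

(moved 0.8)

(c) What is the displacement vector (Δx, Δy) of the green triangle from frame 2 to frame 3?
(1.6, 0.9)

The green triangle was at (2.0, 6.1) in frame 2 and (3.6, 7.0) in frame 3.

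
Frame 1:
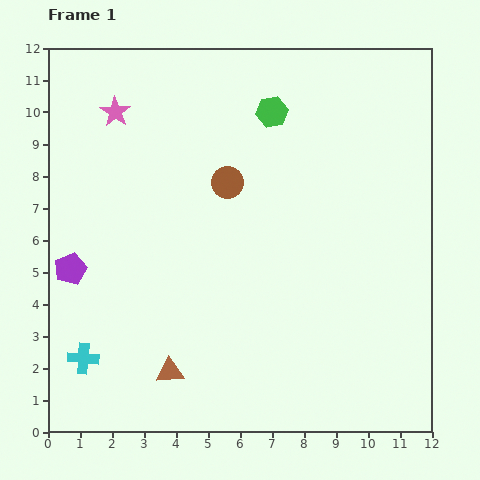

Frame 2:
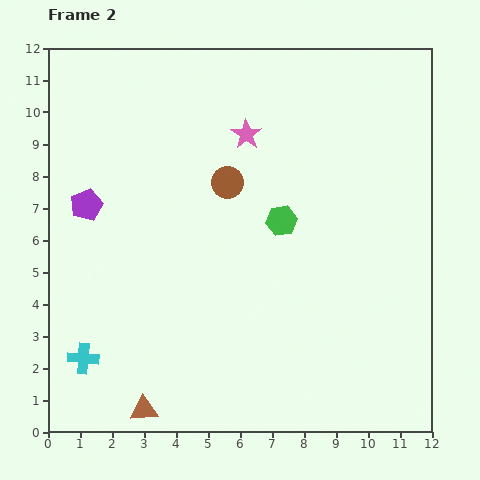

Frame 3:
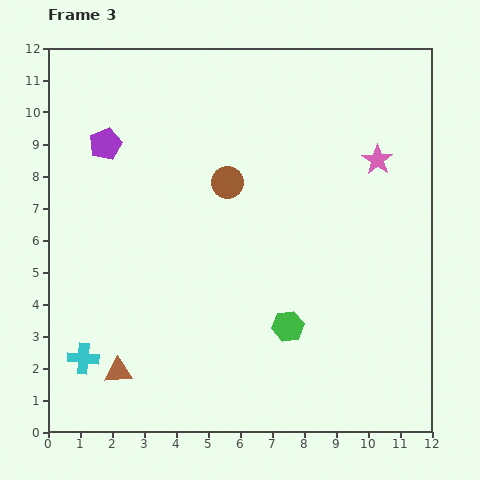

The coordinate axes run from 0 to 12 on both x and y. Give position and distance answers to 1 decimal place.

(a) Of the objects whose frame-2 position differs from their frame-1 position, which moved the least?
the brown triangle

(moved 1.4)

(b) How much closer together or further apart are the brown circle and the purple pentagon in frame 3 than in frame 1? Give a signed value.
-1.6

Distance in frame 1: 5.6. Distance in frame 3: 4.0.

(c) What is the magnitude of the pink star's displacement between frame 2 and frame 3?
4.2

The pink star moved from (6.2, 9.3) to (10.3, 8.5), a distance of √(4.1² + 0.8²) ≈ 4.2.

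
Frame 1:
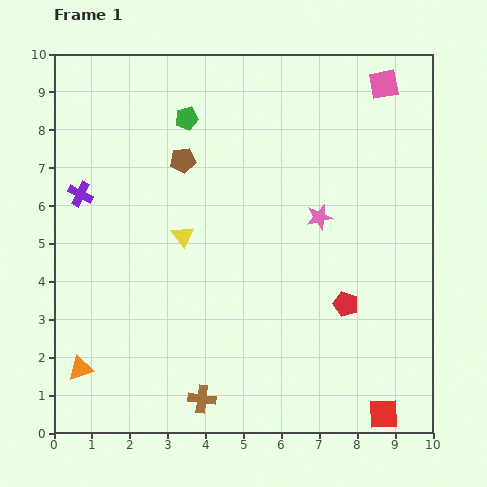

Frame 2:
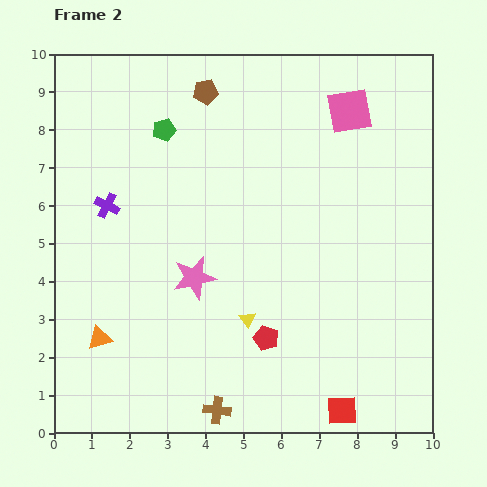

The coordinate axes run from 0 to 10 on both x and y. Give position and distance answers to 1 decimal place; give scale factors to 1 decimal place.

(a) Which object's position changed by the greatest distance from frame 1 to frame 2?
the pink star

(moved 3.7; next 2.8)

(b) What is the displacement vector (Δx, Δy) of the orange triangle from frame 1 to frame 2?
(0.5, 0.8)

The orange triangle was at (0.7, 1.7) in frame 1 and (1.2, 2.5) in frame 2.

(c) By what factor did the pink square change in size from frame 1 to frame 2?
1.5×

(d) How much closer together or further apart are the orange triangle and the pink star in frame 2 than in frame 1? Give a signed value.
-4.5

Distance in frame 1: 7.5. Distance in frame 2: 3.0.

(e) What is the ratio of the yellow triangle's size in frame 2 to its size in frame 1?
0.7×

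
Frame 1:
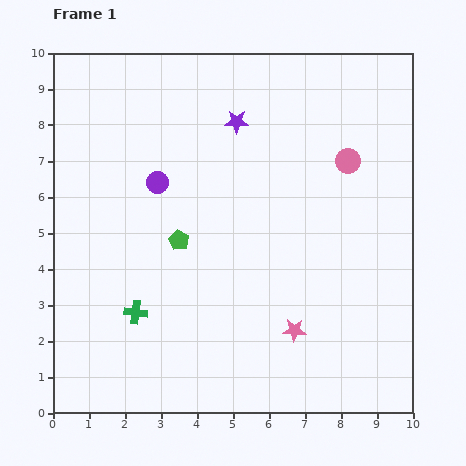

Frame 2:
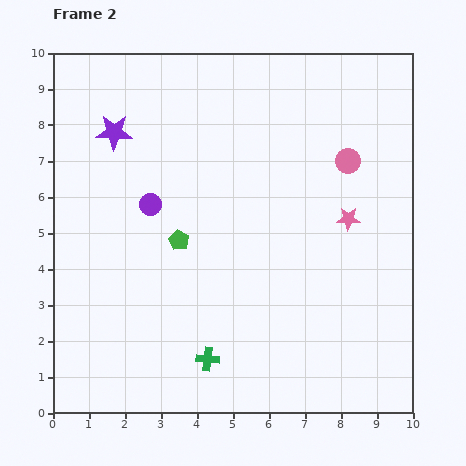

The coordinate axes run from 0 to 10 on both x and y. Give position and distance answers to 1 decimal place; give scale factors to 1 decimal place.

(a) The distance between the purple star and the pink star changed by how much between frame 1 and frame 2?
+0.9

Distance in frame 1: 6.0. Distance in frame 2: 6.9.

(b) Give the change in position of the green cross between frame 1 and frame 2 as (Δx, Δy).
(2.0, -1.3)

The green cross was at (2.3, 2.8) in frame 1 and (4.3, 1.5) in frame 2.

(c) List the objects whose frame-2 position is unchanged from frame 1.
the pink circle, the green pentagon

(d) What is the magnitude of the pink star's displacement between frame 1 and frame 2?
3.4

The pink star moved from (6.7, 2.3) to (8.2, 5.4), a distance of √(1.5² + 3.1²) ≈ 3.4.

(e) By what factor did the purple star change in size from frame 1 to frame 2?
1.5×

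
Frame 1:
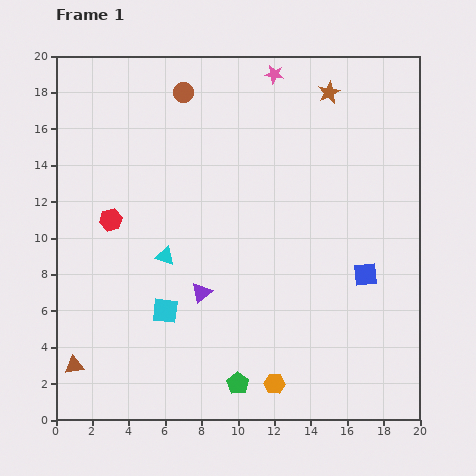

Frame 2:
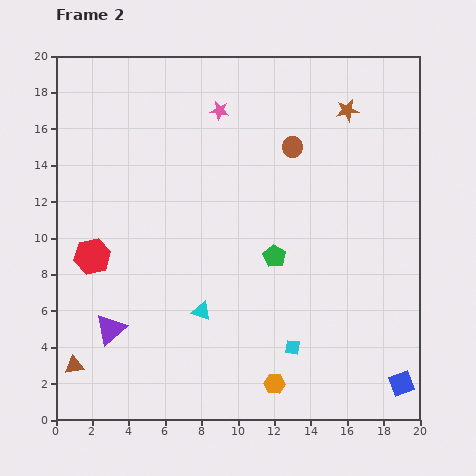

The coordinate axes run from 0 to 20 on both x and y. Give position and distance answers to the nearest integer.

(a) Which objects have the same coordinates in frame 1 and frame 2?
the orange hexagon, the brown triangle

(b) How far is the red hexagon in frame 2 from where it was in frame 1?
2

The red hexagon moved from (3, 11) to (2, 9), a distance of √(1² + 2²) ≈ 2.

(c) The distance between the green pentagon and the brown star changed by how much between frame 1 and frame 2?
-8

Distance in frame 1: 17. Distance in frame 2: 9.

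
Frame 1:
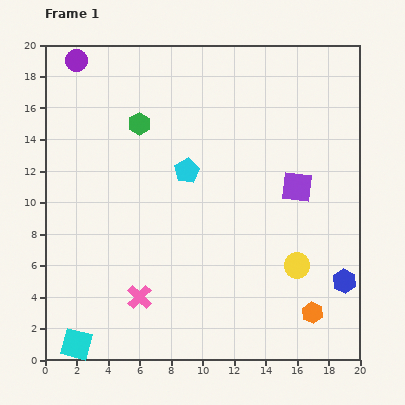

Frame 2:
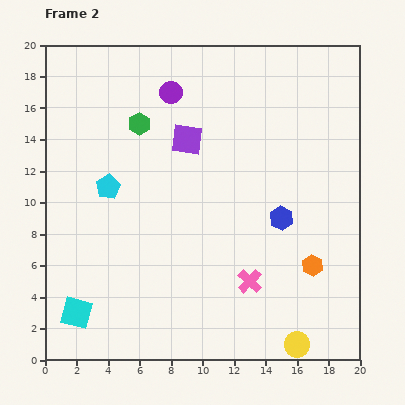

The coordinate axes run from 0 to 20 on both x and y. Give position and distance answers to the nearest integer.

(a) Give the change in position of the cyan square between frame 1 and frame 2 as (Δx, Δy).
(0, 2)

The cyan square was at (2, 1) in frame 1 and (2, 3) in frame 2.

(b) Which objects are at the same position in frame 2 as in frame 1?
the green hexagon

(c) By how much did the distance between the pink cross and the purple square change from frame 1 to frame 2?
-2

Distance in frame 1: 12. Distance in frame 2: 10.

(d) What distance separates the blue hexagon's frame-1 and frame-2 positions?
6

The blue hexagon moved from (19, 5) to (15, 9), a distance of √(4² + 4²) ≈ 6.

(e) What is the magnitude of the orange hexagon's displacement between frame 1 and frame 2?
3

The orange hexagon moved from (17, 3) to (17, 6), a distance of √(0² + 3²) ≈ 3.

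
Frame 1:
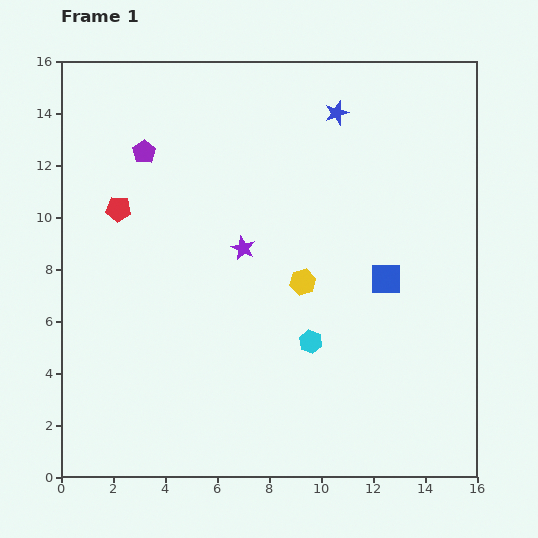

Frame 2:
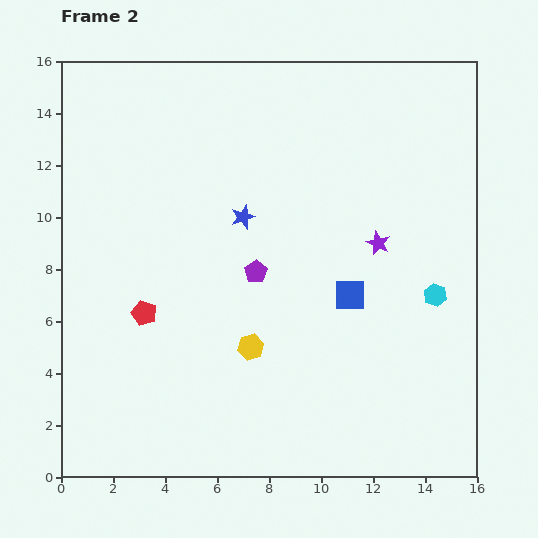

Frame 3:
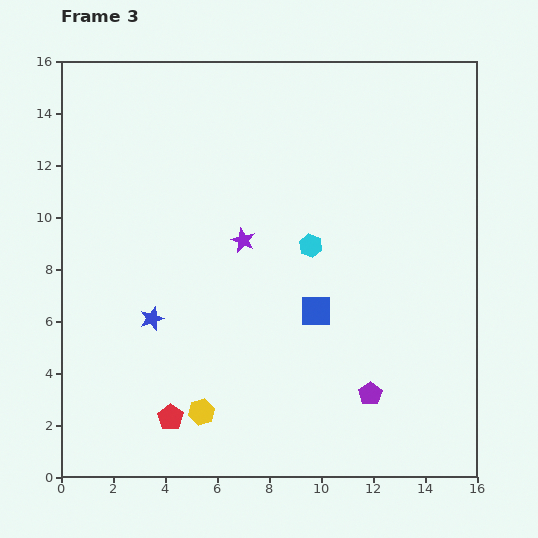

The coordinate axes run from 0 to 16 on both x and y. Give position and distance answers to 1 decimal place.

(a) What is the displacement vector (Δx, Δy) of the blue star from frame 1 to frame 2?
(-3.6, -4.0)

The blue star was at (10.6, 14.0) in frame 1 and (7.0, 10.0) in frame 2.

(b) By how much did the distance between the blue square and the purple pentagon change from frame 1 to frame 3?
-6.7

Distance in frame 1: 10.5. Distance in frame 3: 3.8.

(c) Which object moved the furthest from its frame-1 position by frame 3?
the purple pentagon

(moved 12.7; next 10.6)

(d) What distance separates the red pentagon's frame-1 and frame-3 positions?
8.2

The red pentagon moved from (2.2, 10.3) to (4.2, 2.3), a distance of √(2.0² + 8.0²) ≈ 8.2.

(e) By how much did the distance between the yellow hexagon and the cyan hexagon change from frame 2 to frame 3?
+0.3

Distance in frame 2: 7.4. Distance in frame 3: 7.7.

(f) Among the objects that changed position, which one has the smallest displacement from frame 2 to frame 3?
the blue square

(moved 1.4)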